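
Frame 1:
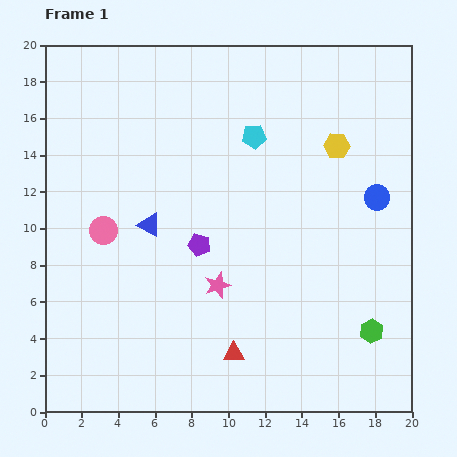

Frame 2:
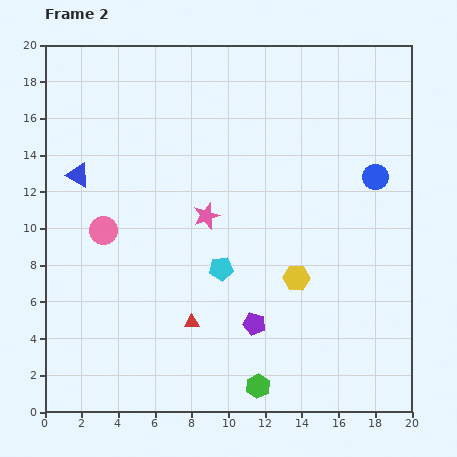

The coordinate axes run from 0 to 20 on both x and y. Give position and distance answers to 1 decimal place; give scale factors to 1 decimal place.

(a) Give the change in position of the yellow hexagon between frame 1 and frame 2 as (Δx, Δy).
(-2.2, -7.2)

The yellow hexagon was at (15.9, 14.5) in frame 1 and (13.7, 7.3) in frame 2.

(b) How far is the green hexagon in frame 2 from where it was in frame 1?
6.9

The green hexagon moved from (17.8, 4.4) to (11.6, 1.4), a distance of √(6.2² + 3.0²) ≈ 6.9.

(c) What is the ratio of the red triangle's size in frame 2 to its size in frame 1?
0.7×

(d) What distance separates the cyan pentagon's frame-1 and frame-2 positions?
7.4

The cyan pentagon moved from (11.4, 15.0) to (9.6, 7.8), a distance of √(1.8² + 7.2²) ≈ 7.4.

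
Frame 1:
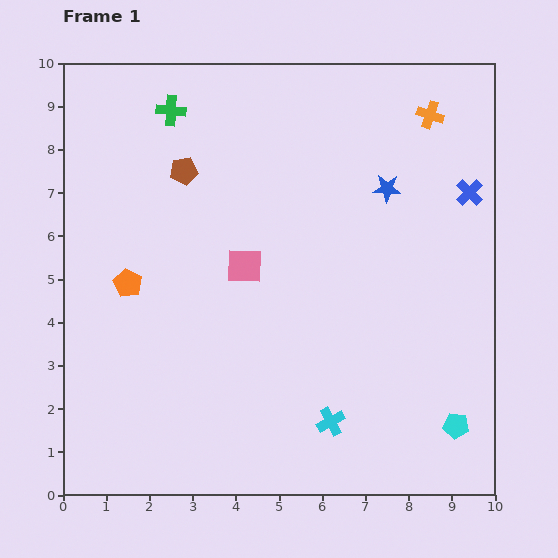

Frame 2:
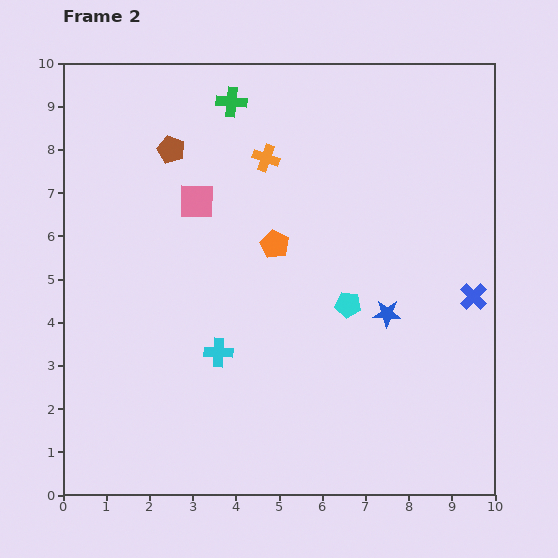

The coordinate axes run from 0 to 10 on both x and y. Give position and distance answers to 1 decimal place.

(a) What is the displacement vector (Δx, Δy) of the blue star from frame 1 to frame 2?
(0.0, -2.9)

The blue star was at (7.5, 7.1) in frame 1 and (7.5, 4.2) in frame 2.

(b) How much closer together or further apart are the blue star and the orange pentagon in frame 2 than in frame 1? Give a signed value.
-3.3

Distance in frame 1: 6.4. Distance in frame 2: 3.1.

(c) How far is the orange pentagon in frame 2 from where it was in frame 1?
3.5

The orange pentagon moved from (1.5, 4.9) to (4.9, 5.8), a distance of √(3.4² + 0.9²) ≈ 3.5.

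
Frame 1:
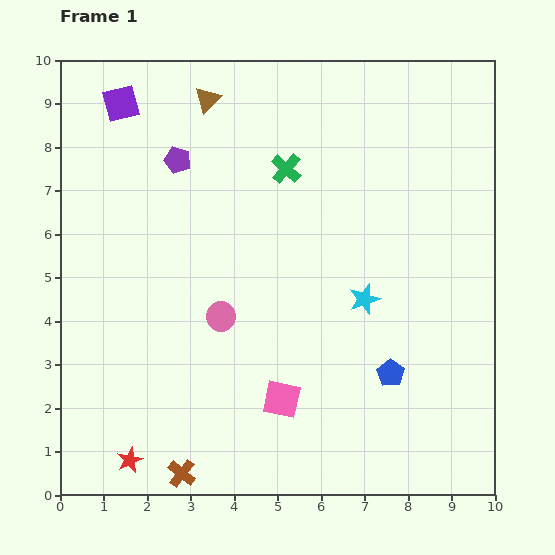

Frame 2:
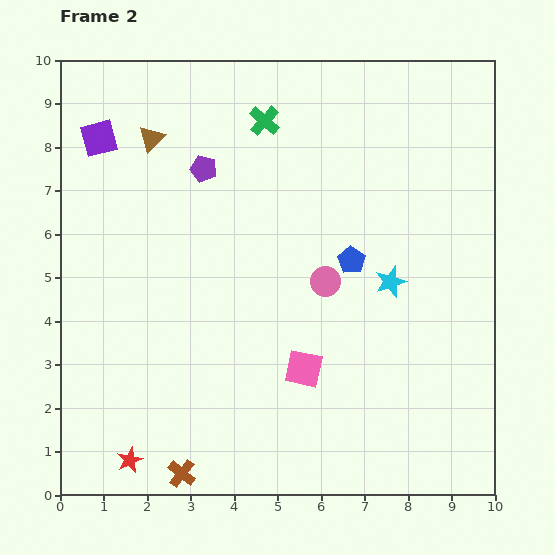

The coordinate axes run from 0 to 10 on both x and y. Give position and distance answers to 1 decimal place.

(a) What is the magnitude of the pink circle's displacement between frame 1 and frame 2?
2.5

The pink circle moved from (3.7, 4.1) to (6.1, 4.9), a distance of √(2.4² + 0.8²) ≈ 2.5.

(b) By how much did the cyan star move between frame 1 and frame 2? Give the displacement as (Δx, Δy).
(0.6, 0.4)

The cyan star was at (7.0, 4.5) in frame 1 and (7.6, 4.9) in frame 2.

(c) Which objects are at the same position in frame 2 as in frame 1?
the red star, the brown cross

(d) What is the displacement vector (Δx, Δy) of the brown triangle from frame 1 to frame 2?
(-1.3, -0.9)

The brown triangle was at (3.4, 9.1) in frame 1 and (2.1, 8.2) in frame 2.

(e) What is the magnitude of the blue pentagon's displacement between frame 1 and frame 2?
2.8

The blue pentagon moved from (7.6, 2.8) to (6.7, 5.4), a distance of √(0.9² + 2.6²) ≈ 2.8.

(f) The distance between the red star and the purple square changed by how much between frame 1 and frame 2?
-0.8

Distance in frame 1: 8.2. Distance in frame 2: 7.4.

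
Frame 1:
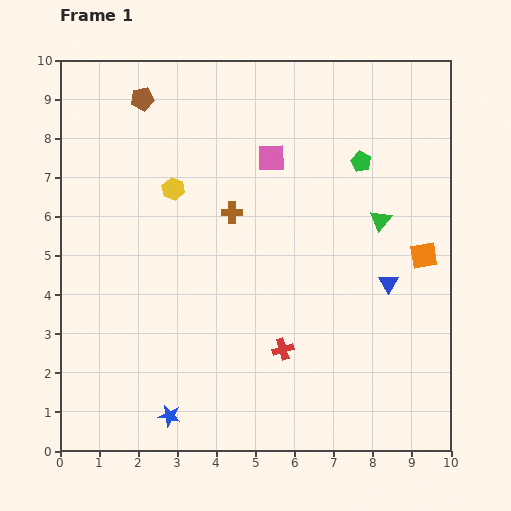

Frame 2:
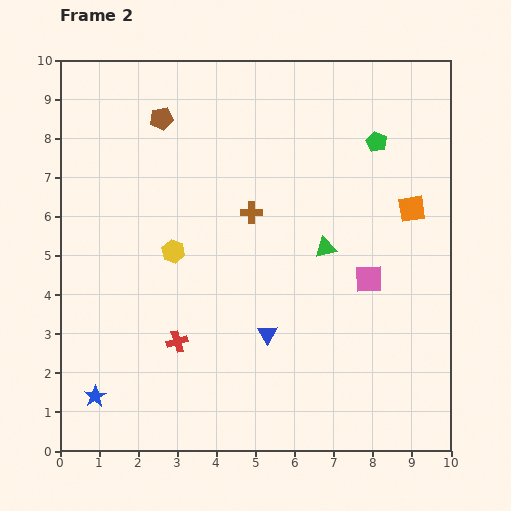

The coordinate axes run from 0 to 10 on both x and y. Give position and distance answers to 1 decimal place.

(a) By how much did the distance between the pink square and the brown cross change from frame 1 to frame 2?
+1.7

Distance in frame 1: 1.7. Distance in frame 2: 3.4.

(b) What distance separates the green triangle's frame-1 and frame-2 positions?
1.6

The green triangle moved from (8.2, 5.9) to (6.8, 5.2), a distance of √(1.4² + 0.7²) ≈ 1.6.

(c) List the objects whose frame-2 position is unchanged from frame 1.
none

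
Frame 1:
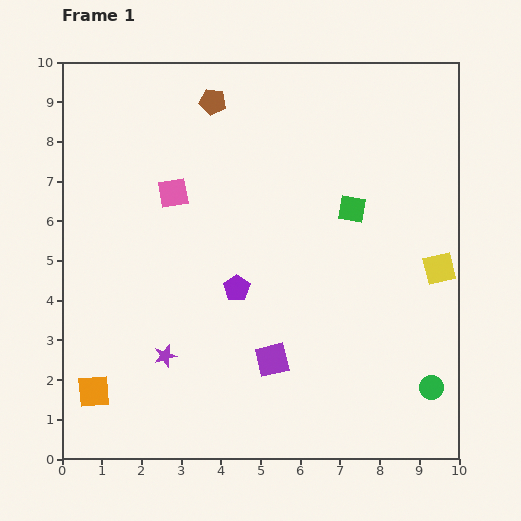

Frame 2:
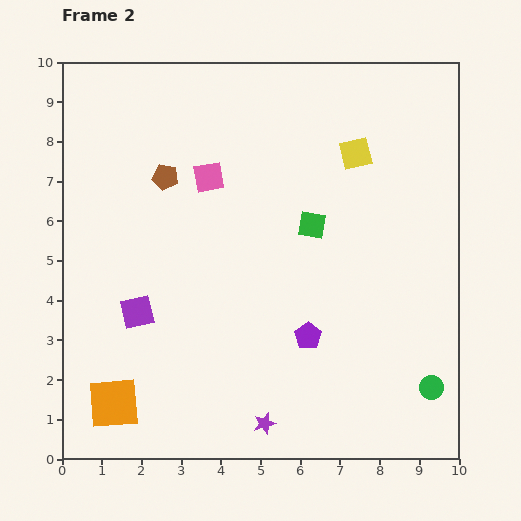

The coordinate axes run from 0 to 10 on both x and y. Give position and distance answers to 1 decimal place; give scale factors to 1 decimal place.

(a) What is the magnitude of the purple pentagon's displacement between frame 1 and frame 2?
2.2

The purple pentagon moved from (4.4, 4.3) to (6.2, 3.1), a distance of √(1.8² + 1.2²) ≈ 2.2.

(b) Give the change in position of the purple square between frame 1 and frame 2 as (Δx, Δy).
(-3.4, 1.2)

The purple square was at (5.3, 2.5) in frame 1 and (1.9, 3.7) in frame 2.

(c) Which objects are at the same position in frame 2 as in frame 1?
the green circle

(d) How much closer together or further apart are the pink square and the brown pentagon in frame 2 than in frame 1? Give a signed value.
-1.4

Distance in frame 1: 2.5. Distance in frame 2: 1.1.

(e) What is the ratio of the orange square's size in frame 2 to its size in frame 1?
1.6×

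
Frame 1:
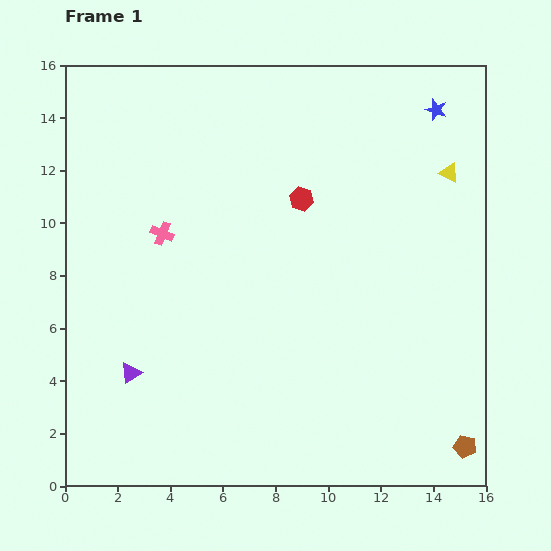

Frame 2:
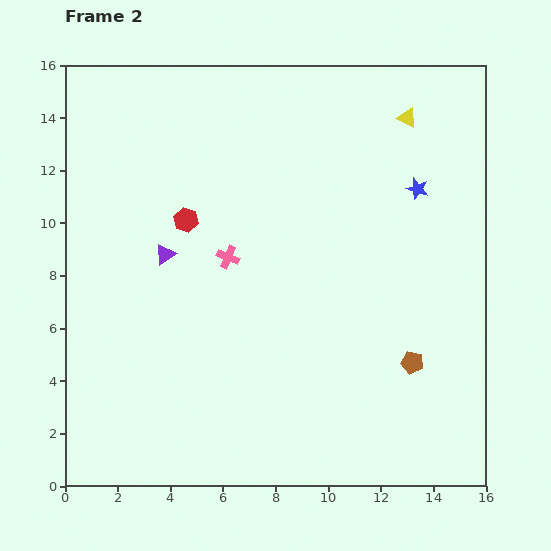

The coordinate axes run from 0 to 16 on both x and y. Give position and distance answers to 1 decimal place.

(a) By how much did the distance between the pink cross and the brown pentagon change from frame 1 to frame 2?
-6.0

Distance in frame 1: 14.1. Distance in frame 2: 8.1.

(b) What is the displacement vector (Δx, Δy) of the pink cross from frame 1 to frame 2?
(2.5, -0.9)

The pink cross was at (3.7, 9.6) in frame 1 and (6.2, 8.7) in frame 2.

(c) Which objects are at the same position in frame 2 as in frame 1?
none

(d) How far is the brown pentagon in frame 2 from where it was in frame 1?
3.8

The brown pentagon moved from (15.2, 1.5) to (13.2, 4.7), a distance of √(2.0² + 3.2²) ≈ 3.8.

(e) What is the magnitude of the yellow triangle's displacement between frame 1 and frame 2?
2.6

The yellow triangle moved from (14.6, 11.9) to (13.0, 14.0), a distance of √(1.6² + 2.1²) ≈ 2.6.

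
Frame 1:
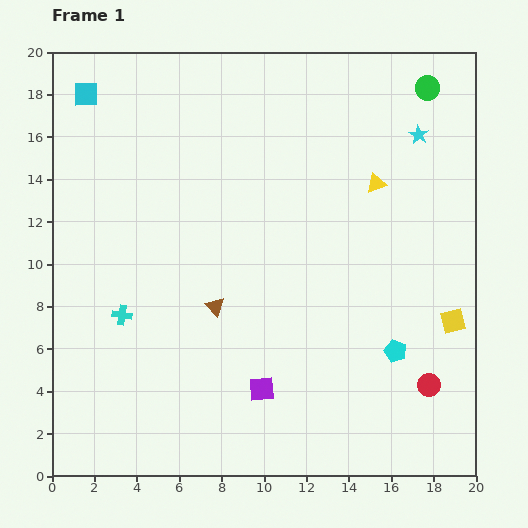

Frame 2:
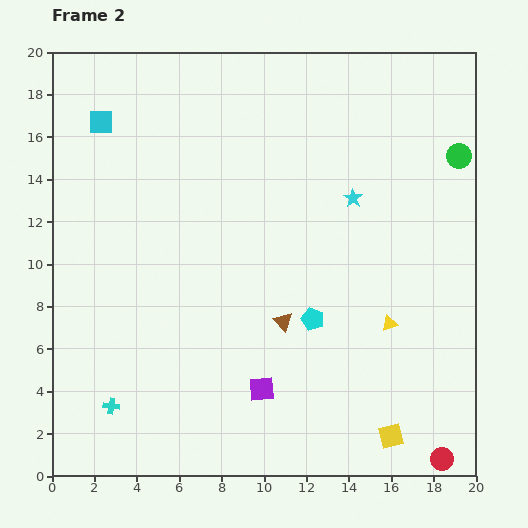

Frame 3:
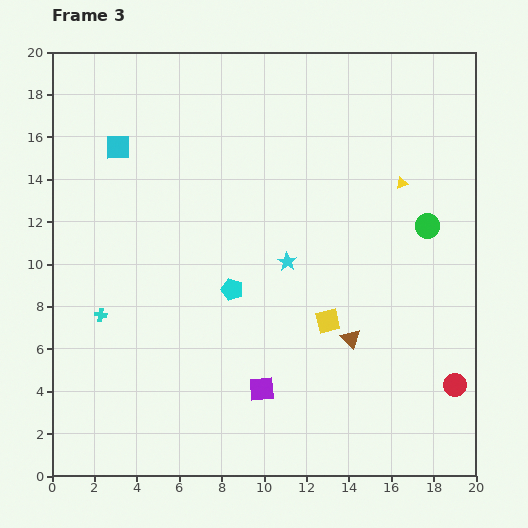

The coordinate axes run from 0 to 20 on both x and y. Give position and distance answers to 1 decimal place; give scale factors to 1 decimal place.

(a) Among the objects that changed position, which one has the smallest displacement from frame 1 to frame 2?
the cyan square

(moved 1.5)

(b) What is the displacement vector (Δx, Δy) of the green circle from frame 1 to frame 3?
(0.0, -6.5)

The green circle was at (17.7, 18.3) in frame 1 and (17.7, 11.8) in frame 3.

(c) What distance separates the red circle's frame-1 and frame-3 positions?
1.2

The red circle moved from (17.8, 4.3) to (19.0, 4.3), a distance of √(1.2² + 0.0²) ≈ 1.2.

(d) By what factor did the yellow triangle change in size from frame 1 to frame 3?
0.6×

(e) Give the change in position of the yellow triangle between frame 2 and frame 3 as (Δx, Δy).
(0.6, 6.6)

The yellow triangle was at (15.9, 7.2) in frame 2 and (16.5, 13.8) in frame 3.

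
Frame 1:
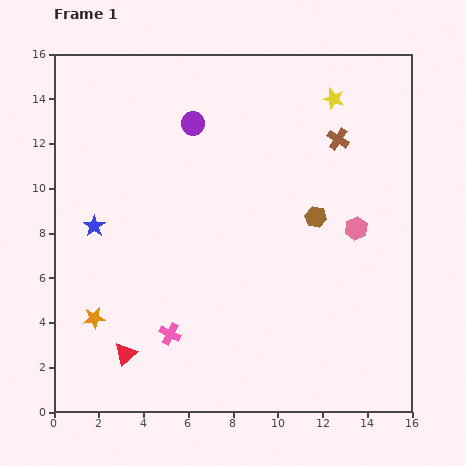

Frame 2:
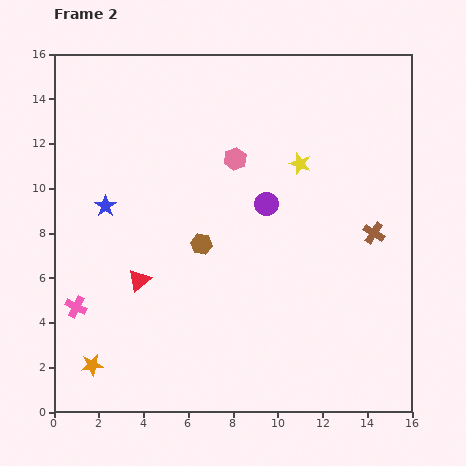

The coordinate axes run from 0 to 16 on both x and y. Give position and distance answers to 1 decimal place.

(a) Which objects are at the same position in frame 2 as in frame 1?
none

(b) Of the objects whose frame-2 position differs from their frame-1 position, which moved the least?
the blue star

(moved 1.0)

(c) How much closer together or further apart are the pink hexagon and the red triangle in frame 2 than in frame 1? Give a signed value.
-4.8

Distance in frame 1: 11.7. Distance in frame 2: 6.9.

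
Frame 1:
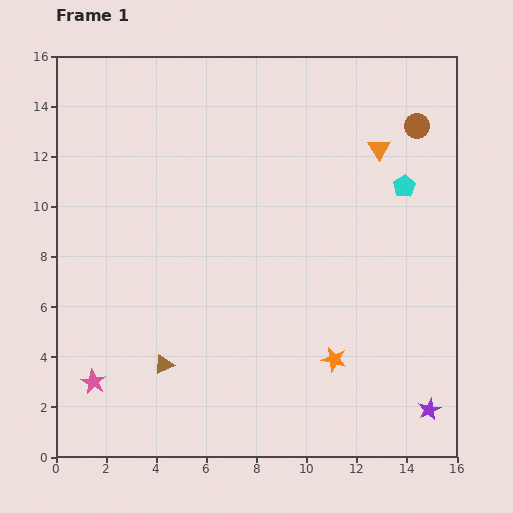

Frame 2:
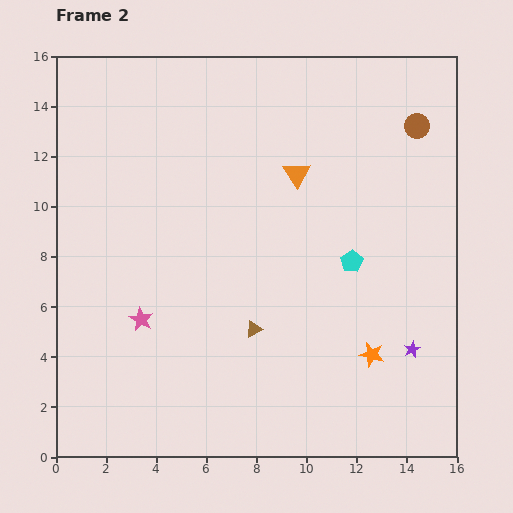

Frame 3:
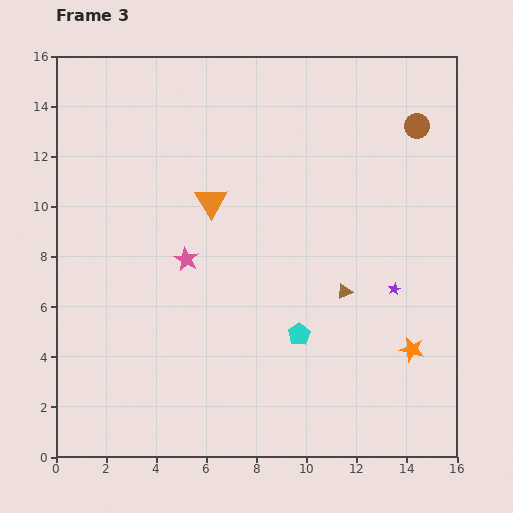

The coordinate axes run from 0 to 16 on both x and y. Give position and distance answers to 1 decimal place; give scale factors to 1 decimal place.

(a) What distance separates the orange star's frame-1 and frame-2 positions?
1.5

The orange star moved from (11.1, 3.9) to (12.6, 4.1), a distance of √(1.5² + 0.2²) ≈ 1.5.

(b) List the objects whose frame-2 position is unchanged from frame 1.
the brown circle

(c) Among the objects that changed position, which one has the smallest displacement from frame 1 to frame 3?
the orange star

(moved 3.1)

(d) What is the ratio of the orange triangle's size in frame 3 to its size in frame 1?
1.4×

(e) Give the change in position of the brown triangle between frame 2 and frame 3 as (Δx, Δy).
(3.6, 1.5)

The brown triangle was at (7.9, 5.1) in frame 2 and (11.5, 6.6) in frame 3.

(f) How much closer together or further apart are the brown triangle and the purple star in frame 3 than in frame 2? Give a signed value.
-4.4

Distance in frame 2: 6.4. Distance in frame 3: 2.0.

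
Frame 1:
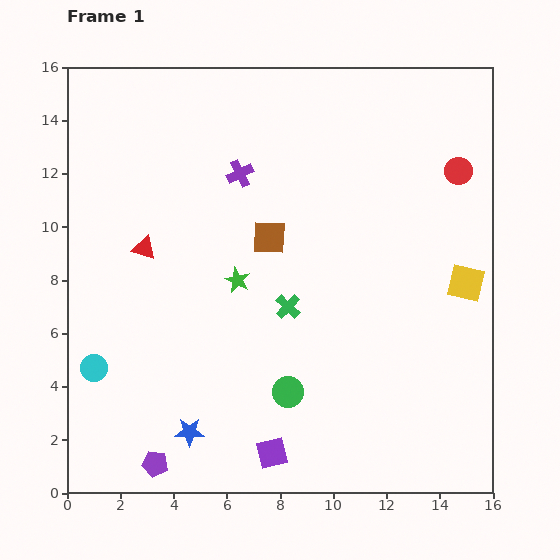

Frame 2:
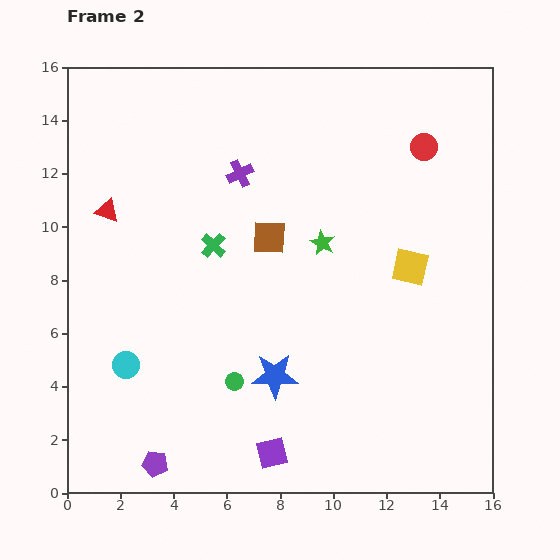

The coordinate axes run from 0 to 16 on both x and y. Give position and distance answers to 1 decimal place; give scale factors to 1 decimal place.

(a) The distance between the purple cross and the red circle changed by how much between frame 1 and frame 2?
-1.2

Distance in frame 1: 8.2. Distance in frame 2: 7.0.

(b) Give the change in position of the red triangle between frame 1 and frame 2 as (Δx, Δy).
(-1.4, 1.4)

The red triangle was at (2.9, 9.2) in frame 1 and (1.5, 10.6) in frame 2.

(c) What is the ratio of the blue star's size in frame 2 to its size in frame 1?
1.6×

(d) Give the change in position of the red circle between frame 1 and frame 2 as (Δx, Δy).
(-1.3, 0.9)

The red circle was at (14.7, 12.1) in frame 1 and (13.4, 13.0) in frame 2.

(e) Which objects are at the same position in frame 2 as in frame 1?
the brown square, the purple square, the purple pentagon, the purple cross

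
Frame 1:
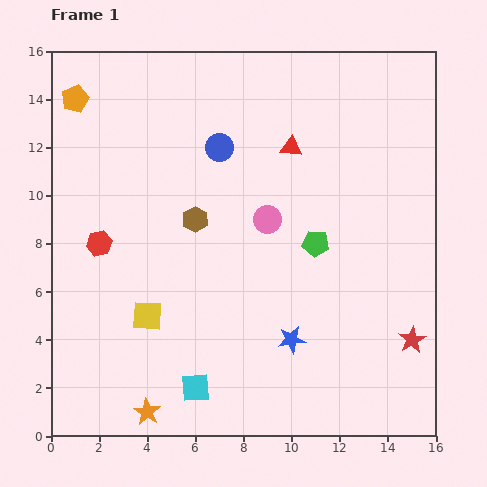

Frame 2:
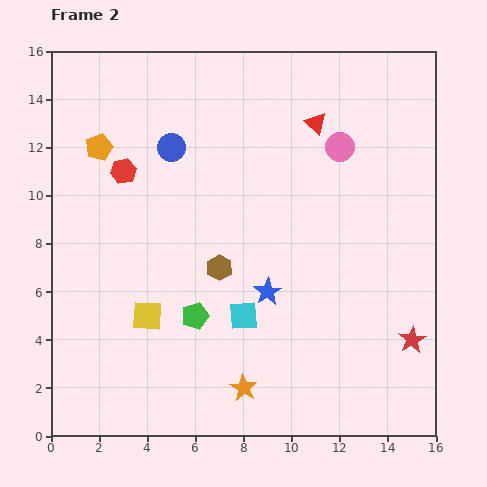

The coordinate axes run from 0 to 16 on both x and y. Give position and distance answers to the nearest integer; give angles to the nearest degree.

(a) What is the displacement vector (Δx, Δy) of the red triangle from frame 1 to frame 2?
(1, 1)

The red triangle was at (10, 12) in frame 1 and (11, 13) in frame 2.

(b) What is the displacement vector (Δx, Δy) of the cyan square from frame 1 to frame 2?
(2, 3)

The cyan square was at (6, 2) in frame 1 and (8, 5) in frame 2.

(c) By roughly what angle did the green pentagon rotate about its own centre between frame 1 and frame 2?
24° counter-clockwise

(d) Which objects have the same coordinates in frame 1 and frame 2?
the red star, the yellow square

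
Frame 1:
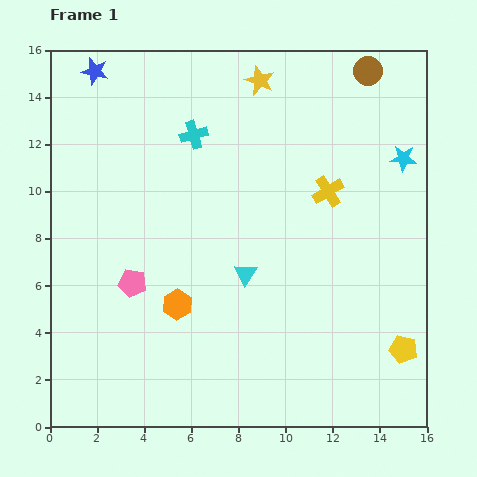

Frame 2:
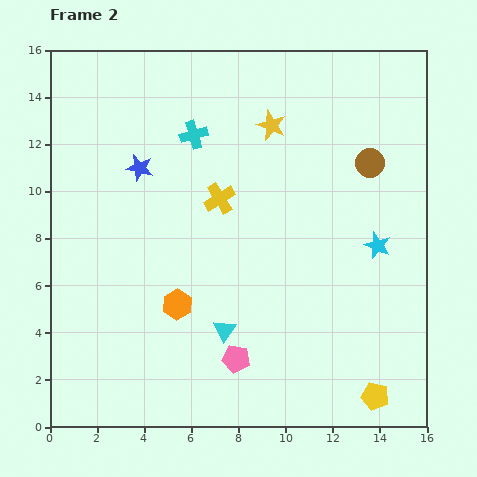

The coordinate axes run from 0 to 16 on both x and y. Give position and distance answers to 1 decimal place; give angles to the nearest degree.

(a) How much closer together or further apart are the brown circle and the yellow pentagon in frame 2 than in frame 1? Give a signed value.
-2.0

Distance in frame 1: 11.9. Distance in frame 2: 9.9.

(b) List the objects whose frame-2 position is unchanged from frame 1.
the cyan cross, the orange hexagon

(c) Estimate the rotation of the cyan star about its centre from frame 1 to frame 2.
17° clockwise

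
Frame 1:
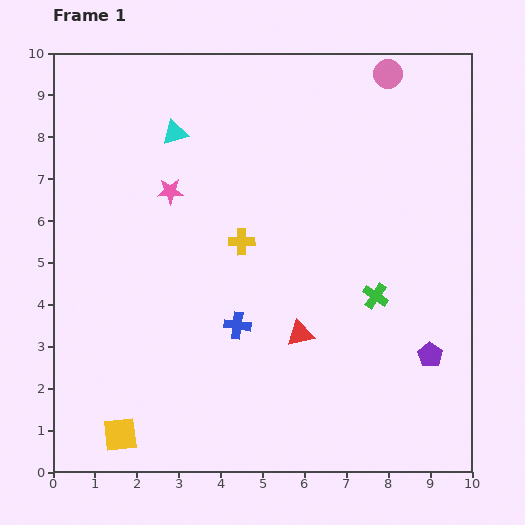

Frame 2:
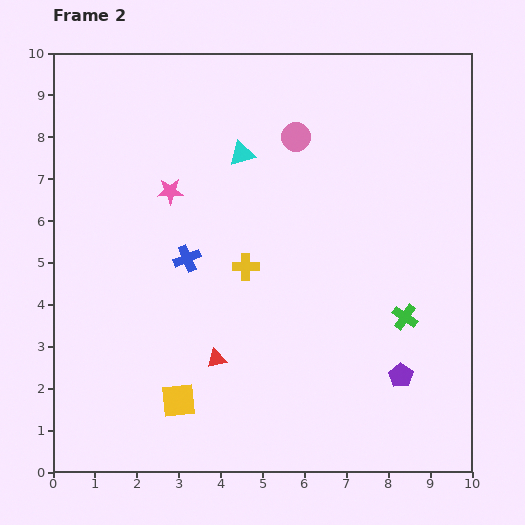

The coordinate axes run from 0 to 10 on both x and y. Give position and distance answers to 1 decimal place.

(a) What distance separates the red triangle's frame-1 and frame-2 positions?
2.1

The red triangle moved from (5.9, 3.3) to (3.9, 2.7), a distance of √(2.0² + 0.6²) ≈ 2.1.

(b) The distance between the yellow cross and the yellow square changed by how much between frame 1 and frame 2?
-1.8

Distance in frame 1: 5.4. Distance in frame 2: 3.6.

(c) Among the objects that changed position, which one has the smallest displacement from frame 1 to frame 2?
the yellow cross

(moved 0.6)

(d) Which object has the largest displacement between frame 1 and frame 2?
the pink circle

(moved 2.7; next 2.1)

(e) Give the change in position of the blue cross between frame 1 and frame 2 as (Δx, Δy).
(-1.2, 1.6)

The blue cross was at (4.4, 3.5) in frame 1 and (3.2, 5.1) in frame 2.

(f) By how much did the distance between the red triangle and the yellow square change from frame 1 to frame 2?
-3.6

Distance in frame 1: 4.9. Distance in frame 2: 1.3.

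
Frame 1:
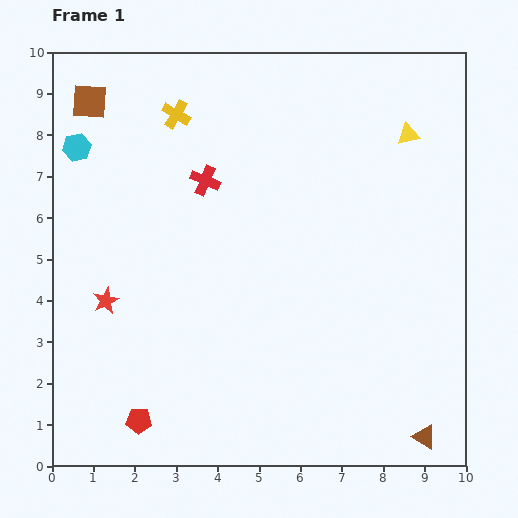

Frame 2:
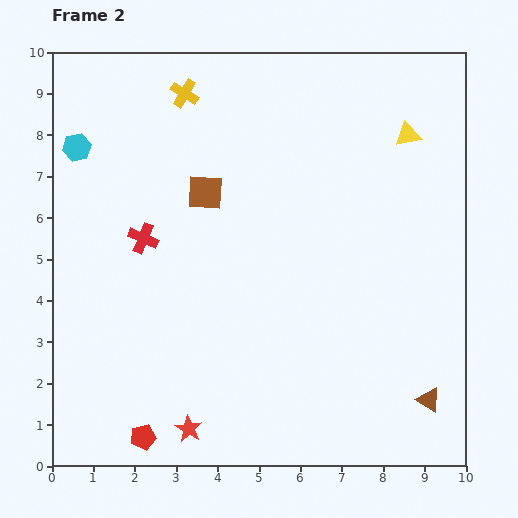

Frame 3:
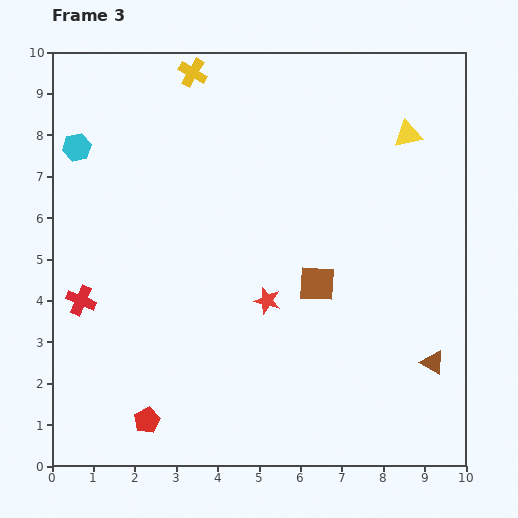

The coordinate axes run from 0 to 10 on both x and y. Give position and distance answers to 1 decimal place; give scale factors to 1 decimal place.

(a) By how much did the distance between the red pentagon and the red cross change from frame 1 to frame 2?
-1.2

Distance in frame 1: 6.0. Distance in frame 2: 4.8.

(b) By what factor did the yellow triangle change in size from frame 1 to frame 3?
1.3×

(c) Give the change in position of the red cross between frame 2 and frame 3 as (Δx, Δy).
(-1.5, -1.5)

The red cross was at (2.2, 5.5) in frame 2 and (0.7, 4.0) in frame 3.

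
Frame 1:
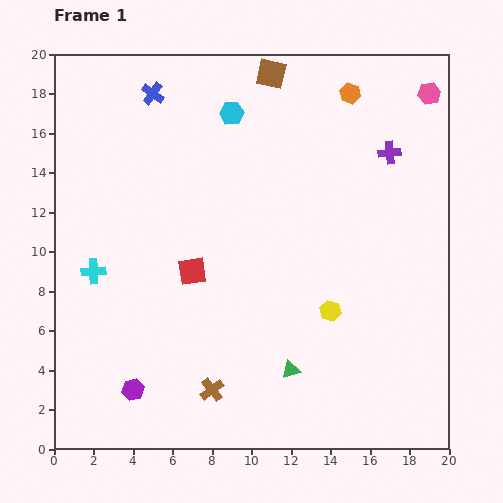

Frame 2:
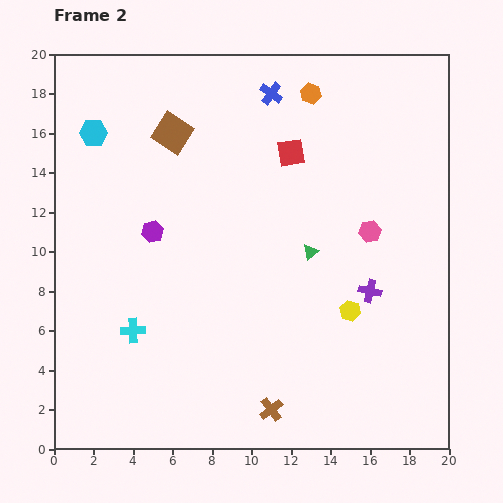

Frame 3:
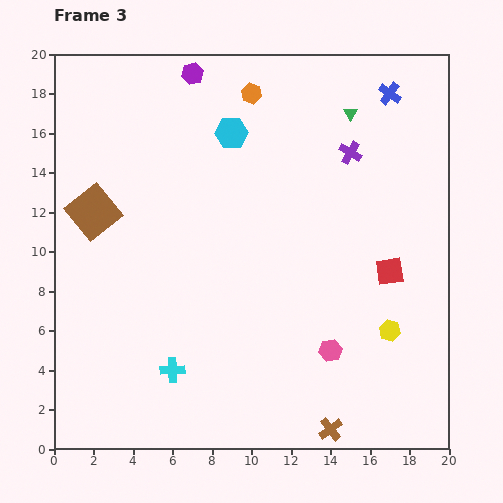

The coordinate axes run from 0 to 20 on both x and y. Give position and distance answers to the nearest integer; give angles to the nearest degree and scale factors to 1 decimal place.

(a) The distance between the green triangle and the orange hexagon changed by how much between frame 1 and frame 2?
-6

Distance in frame 1: 14. Distance in frame 2: 8.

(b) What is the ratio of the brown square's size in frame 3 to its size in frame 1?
1.7×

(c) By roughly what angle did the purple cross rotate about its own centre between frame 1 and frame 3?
36° clockwise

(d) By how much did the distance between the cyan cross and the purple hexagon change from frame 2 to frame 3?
+10

Distance in frame 2: 5. Distance in frame 3: 15.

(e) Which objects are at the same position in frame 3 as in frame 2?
none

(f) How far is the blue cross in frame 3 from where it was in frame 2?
6

The blue cross moved from (11, 18) to (17, 18), a distance of √(6² + 0²) ≈ 6.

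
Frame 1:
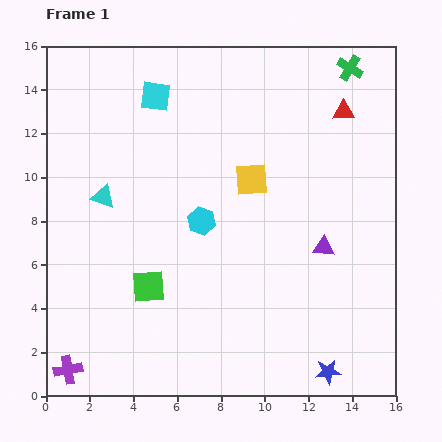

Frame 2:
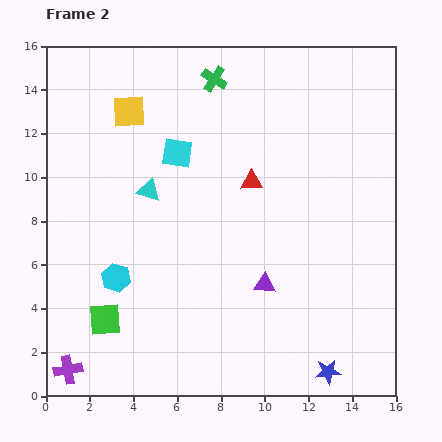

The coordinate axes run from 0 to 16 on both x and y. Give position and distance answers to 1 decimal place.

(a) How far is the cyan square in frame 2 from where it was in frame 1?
2.8

The cyan square moved from (5.0, 13.7) to (6.0, 11.1), a distance of √(1.0² + 2.6²) ≈ 2.8.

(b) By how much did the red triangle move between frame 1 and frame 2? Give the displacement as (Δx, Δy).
(-4.2, -3.2)

The red triangle was at (13.6, 13.0) in frame 1 and (9.4, 9.8) in frame 2.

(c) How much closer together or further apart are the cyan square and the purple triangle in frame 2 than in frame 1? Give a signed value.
-3.1

Distance in frame 1: 10.3. Distance in frame 2: 7.2.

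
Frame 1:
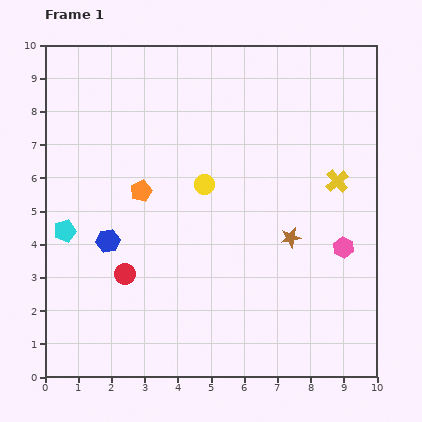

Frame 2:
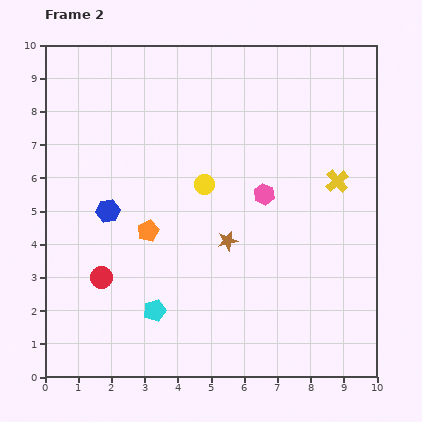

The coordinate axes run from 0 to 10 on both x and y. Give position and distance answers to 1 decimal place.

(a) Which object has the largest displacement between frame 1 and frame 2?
the cyan pentagon

(moved 3.6; next 2.9)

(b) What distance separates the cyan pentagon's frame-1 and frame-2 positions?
3.6

The cyan pentagon moved from (0.6, 4.4) to (3.3, 2.0), a distance of √(2.7² + 2.4²) ≈ 3.6.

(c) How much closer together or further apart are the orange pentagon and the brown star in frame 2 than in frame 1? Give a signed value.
-2.3

Distance in frame 1: 4.7. Distance in frame 2: 2.4.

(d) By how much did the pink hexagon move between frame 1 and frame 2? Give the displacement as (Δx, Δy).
(-2.4, 1.6)

The pink hexagon was at (9.0, 3.9) in frame 1 and (6.6, 5.5) in frame 2.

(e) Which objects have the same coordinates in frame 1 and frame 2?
the yellow cross, the yellow circle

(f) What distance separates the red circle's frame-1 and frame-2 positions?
0.7

The red circle moved from (2.4, 3.1) to (1.7, 3.0), a distance of √(0.7² + 0.1²) ≈ 0.7.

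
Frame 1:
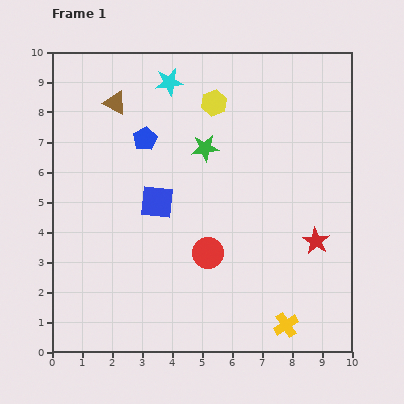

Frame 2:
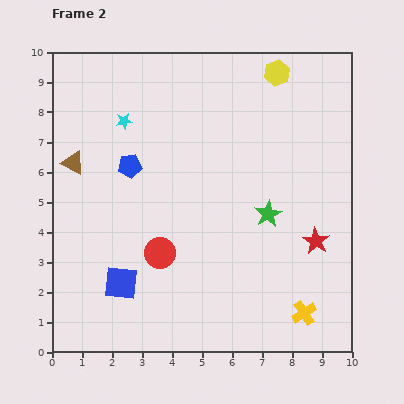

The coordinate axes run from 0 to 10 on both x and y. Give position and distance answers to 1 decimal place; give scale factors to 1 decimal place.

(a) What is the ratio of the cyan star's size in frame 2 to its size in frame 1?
0.6×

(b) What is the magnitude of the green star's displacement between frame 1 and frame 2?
3.0

The green star moved from (5.1, 6.8) to (7.2, 4.6), a distance of √(2.1² + 2.2²) ≈ 3.0.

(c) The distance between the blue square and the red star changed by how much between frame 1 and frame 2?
+1.1

Distance in frame 1: 5.5. Distance in frame 2: 6.6.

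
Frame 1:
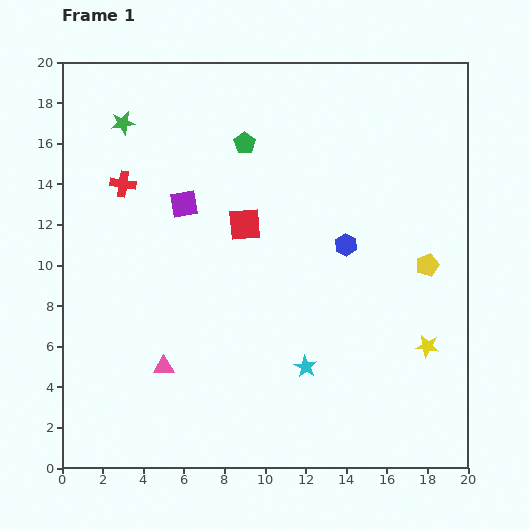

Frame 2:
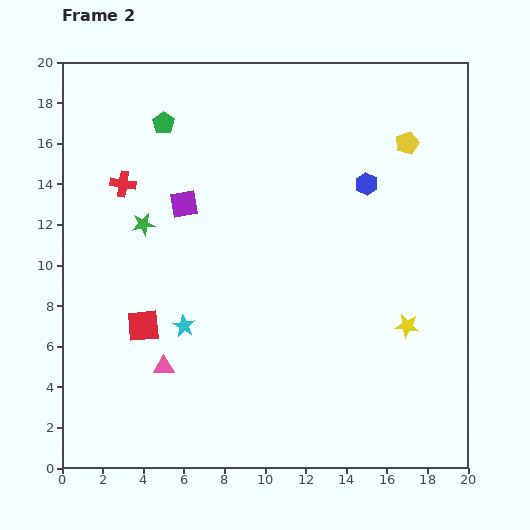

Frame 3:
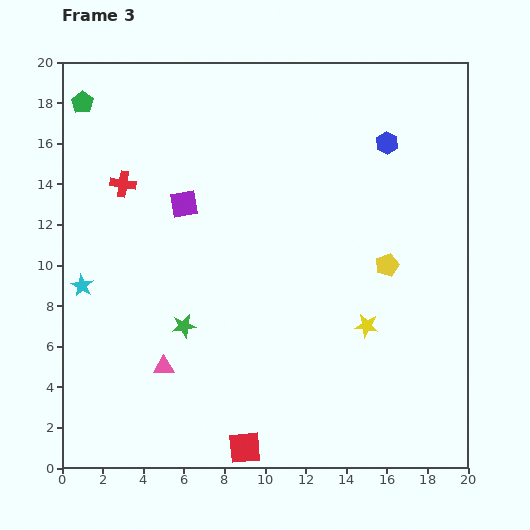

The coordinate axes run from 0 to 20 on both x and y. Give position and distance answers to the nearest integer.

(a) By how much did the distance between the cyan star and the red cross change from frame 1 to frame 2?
-5

Distance in frame 1: 13. Distance in frame 2: 8.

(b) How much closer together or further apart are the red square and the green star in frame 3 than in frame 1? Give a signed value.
-1

Distance in frame 1: 8. Distance in frame 3: 7.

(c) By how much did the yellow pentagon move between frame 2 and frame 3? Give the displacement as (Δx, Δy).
(-1, -6)

The yellow pentagon was at (17, 16) in frame 2 and (16, 10) in frame 3.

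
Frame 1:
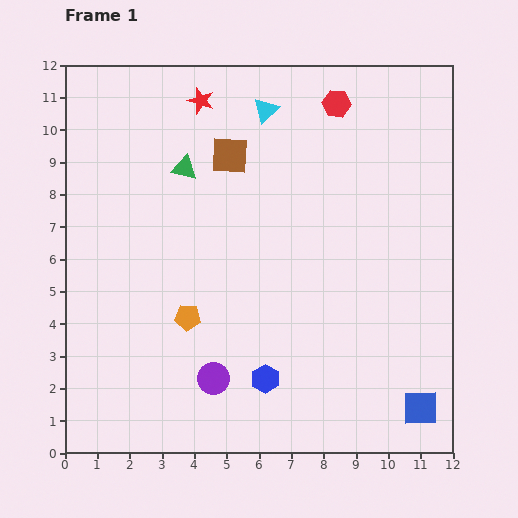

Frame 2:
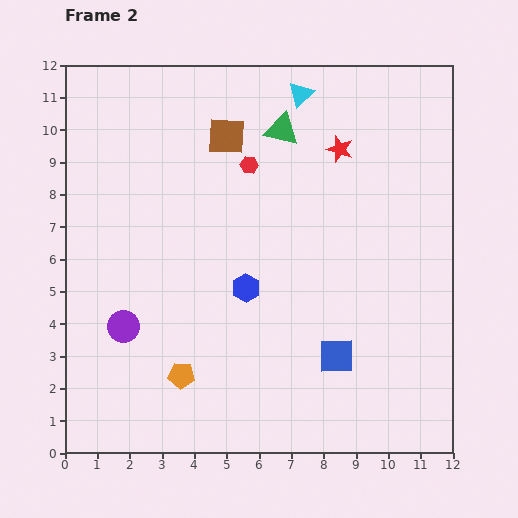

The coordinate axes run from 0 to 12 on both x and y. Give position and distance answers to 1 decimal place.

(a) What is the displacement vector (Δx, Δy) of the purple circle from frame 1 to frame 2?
(-2.8, 1.6)

The purple circle was at (4.6, 2.3) in frame 1 and (1.8, 3.9) in frame 2.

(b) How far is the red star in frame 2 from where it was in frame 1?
4.6

The red star moved from (4.2, 10.9) to (8.5, 9.4), a distance of √(4.3² + 1.5²) ≈ 4.6.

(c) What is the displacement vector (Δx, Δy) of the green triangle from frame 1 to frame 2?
(3.0, 1.2)

The green triangle was at (3.7, 8.8) in frame 1 and (6.7, 10.0) in frame 2.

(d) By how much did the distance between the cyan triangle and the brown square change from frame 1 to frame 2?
+0.8

Distance in frame 1: 1.8. Distance in frame 2: 2.6.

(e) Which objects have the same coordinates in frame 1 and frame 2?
none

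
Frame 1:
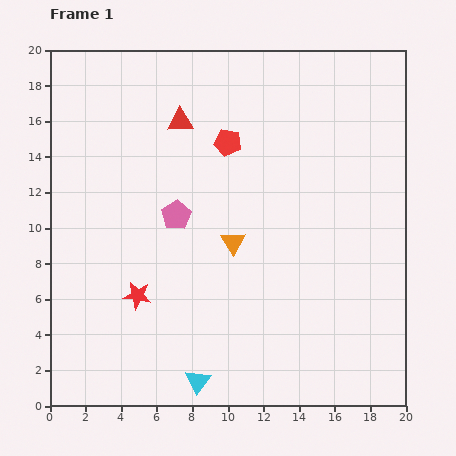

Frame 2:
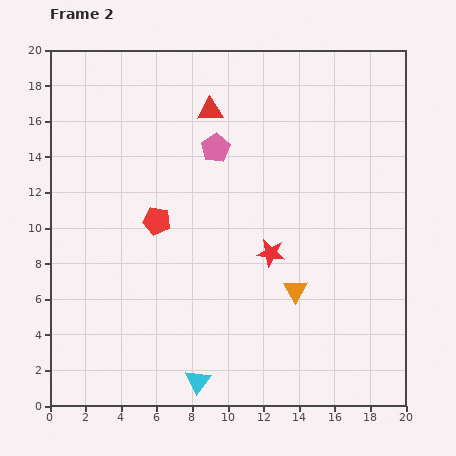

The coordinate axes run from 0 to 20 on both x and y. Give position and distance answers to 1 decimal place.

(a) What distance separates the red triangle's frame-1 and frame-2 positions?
1.8

The red triangle moved from (7.3, 16.0) to (9.0, 16.6), a distance of √(1.7² + 0.6²) ≈ 1.8.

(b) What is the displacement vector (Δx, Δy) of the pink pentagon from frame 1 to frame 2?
(2.2, 3.8)

The pink pentagon was at (7.1, 10.7) in frame 1 and (9.3, 14.5) in frame 2.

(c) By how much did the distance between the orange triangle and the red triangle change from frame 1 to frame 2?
+3.8

Distance in frame 1: 7.4. Distance in frame 2: 11.2.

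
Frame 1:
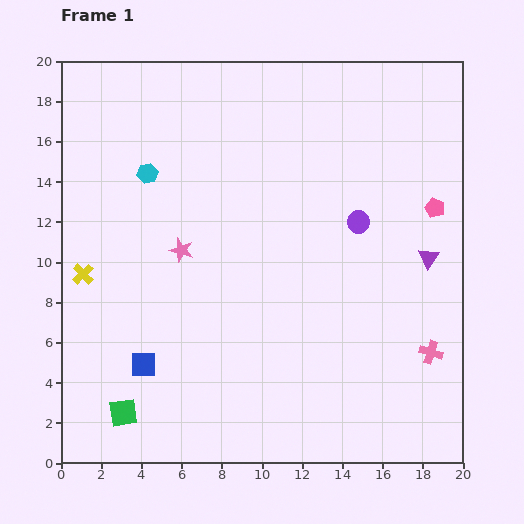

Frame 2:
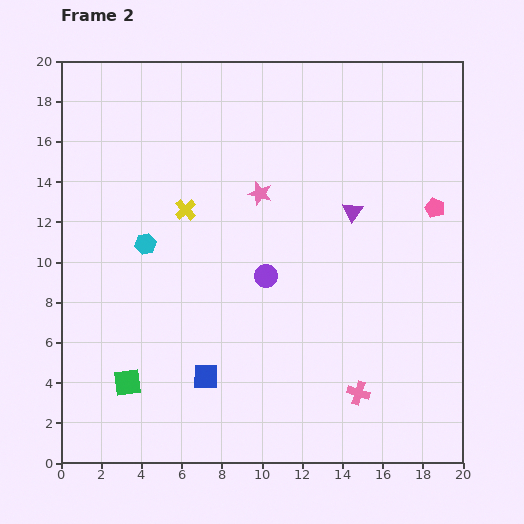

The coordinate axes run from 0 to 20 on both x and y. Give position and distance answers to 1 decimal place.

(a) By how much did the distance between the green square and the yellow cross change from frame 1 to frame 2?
+1.9

Distance in frame 1: 7.2. Distance in frame 2: 9.1.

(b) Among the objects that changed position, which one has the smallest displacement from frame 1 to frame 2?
the green square

(moved 1.5)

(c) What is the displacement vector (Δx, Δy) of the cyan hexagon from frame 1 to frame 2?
(-0.1, -3.5)

The cyan hexagon was at (4.3, 14.4) in frame 1 and (4.2, 10.9) in frame 2.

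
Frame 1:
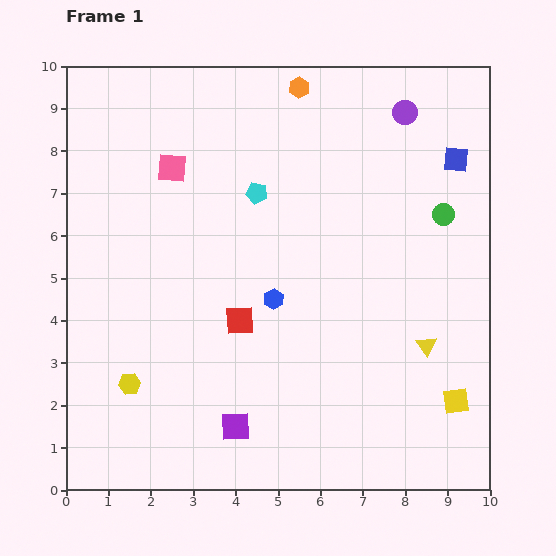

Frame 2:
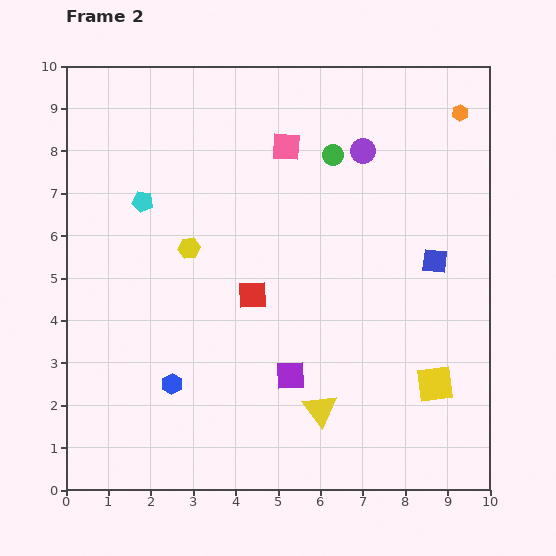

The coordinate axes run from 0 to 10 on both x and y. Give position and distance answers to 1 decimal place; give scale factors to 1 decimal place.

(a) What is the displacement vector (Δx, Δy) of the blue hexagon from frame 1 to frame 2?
(-2.4, -2.0)

The blue hexagon was at (4.9, 4.5) in frame 1 and (2.5, 2.5) in frame 2.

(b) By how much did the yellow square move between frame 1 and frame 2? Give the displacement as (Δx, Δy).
(-0.5, 0.4)

The yellow square was at (9.2, 2.1) in frame 1 and (8.7, 2.5) in frame 2.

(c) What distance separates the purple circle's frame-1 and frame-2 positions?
1.3

The purple circle moved from (8.0, 8.9) to (7.0, 8.0), a distance of √(1.0² + 0.9²) ≈ 1.3.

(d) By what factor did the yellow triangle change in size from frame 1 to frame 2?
1.7×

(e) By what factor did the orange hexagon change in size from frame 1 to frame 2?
0.8×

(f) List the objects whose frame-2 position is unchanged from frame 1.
none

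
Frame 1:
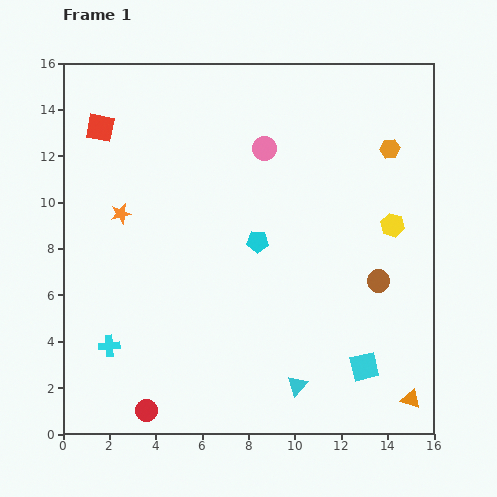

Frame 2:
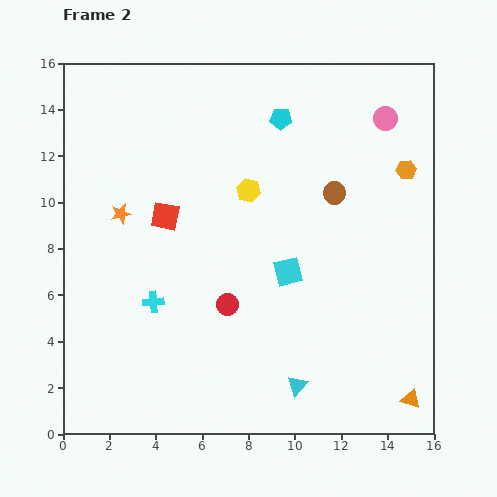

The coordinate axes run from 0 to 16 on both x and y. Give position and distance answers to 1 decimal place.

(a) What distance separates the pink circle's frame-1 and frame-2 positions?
5.4

The pink circle moved from (8.7, 12.3) to (13.9, 13.6), a distance of √(5.2² + 1.3²) ≈ 5.4.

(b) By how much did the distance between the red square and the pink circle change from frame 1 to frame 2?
+3.2

Distance in frame 1: 7.2. Distance in frame 2: 10.4.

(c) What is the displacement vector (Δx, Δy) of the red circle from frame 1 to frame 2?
(3.5, 4.6)

The red circle was at (3.6, 1.0) in frame 1 and (7.1, 5.6) in frame 2.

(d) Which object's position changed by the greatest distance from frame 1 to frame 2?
the yellow hexagon

(moved 6.4; next 5.8)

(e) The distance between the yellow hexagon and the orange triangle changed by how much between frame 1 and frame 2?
+3.9

Distance in frame 1: 7.5. Distance in frame 2: 11.4.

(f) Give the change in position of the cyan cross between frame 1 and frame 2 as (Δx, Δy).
(1.9, 1.9)

The cyan cross was at (2.0, 3.8) in frame 1 and (3.9, 5.7) in frame 2.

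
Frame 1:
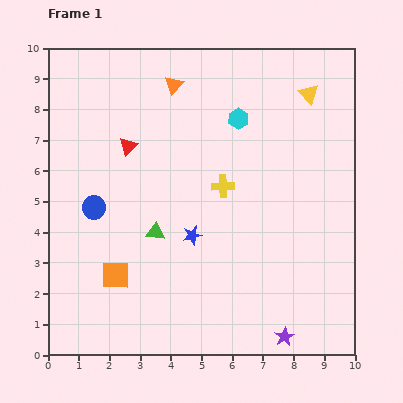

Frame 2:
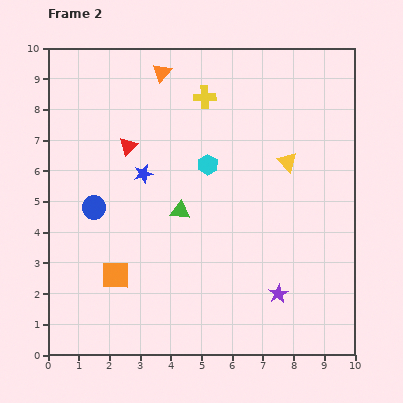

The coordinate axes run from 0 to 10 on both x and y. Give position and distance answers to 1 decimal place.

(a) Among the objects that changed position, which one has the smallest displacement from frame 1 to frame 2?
the orange triangle

(moved 0.6)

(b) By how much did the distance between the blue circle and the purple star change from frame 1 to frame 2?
-0.9

Distance in frame 1: 7.5. Distance in frame 2: 6.6.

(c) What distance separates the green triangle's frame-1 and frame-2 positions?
1.1

The green triangle moved from (3.5, 4.0) to (4.3, 4.7), a distance of √(0.8² + 0.7²) ≈ 1.1.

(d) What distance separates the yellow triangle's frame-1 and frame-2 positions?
2.3

The yellow triangle moved from (8.5, 8.5) to (7.8, 6.3), a distance of √(0.7² + 2.2²) ≈ 2.3.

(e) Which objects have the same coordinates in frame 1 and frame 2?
the red triangle, the blue circle, the orange square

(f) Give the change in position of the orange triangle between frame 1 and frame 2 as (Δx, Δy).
(-0.4, 0.4)

The orange triangle was at (4.1, 8.8) in frame 1 and (3.7, 9.2) in frame 2.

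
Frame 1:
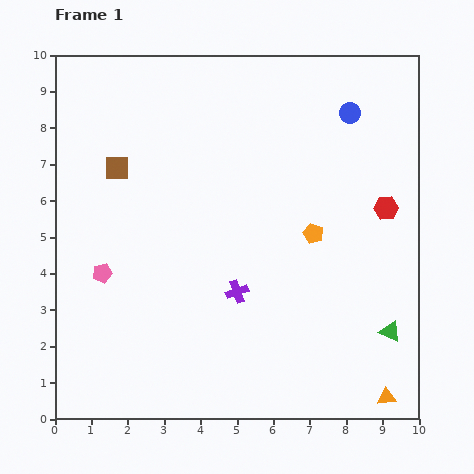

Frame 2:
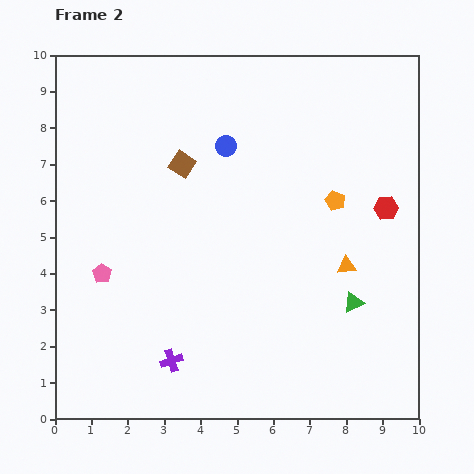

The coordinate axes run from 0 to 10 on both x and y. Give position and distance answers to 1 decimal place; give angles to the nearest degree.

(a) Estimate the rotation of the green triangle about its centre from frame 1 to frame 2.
49° counter-clockwise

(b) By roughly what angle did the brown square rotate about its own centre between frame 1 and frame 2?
35° clockwise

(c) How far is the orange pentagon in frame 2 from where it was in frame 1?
1.1

The orange pentagon moved from (7.1, 5.1) to (7.7, 6.0), a distance of √(0.6² + 0.9²) ≈ 1.1.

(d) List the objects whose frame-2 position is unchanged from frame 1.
the red hexagon, the pink pentagon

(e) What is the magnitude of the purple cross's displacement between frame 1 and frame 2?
2.6

The purple cross moved from (5.0, 3.5) to (3.2, 1.6), a distance of √(1.8² + 1.9²) ≈ 2.6.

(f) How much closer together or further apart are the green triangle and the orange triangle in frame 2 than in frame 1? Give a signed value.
-0.8

Distance in frame 1: 1.8. Distance in frame 2: 1.0.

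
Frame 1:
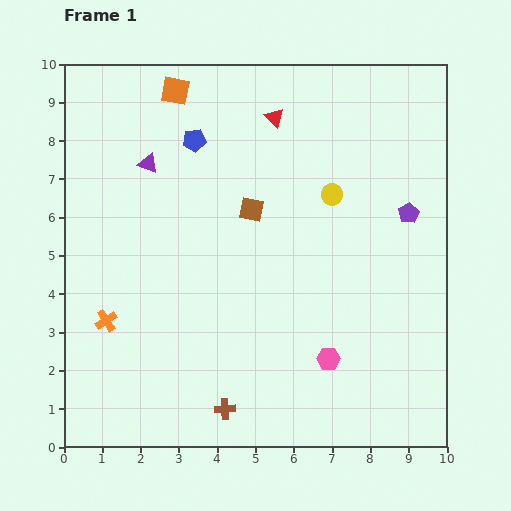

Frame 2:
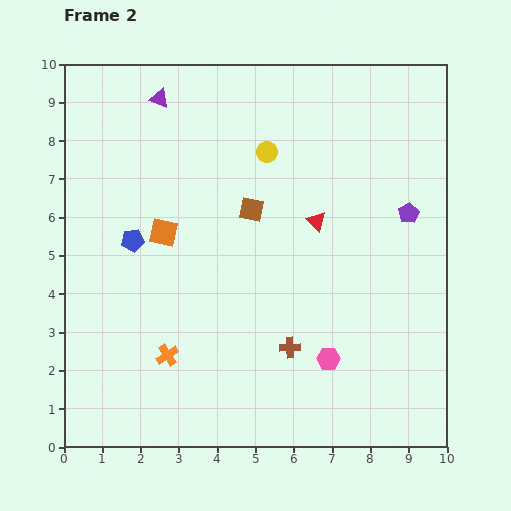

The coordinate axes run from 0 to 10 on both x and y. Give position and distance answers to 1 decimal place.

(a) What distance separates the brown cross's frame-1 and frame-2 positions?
2.3

The brown cross moved from (4.2, 1.0) to (5.9, 2.6), a distance of √(1.7² + 1.6²) ≈ 2.3.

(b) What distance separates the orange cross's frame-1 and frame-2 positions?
1.8

The orange cross moved from (1.1, 3.3) to (2.7, 2.4), a distance of √(1.6² + 0.9²) ≈ 1.8.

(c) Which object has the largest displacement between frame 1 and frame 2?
the orange square

(moved 3.7; next 3.1)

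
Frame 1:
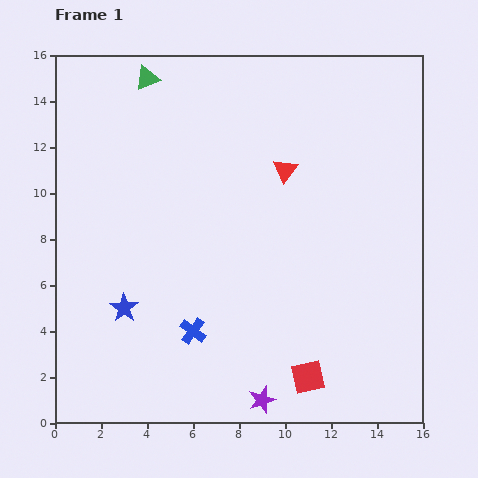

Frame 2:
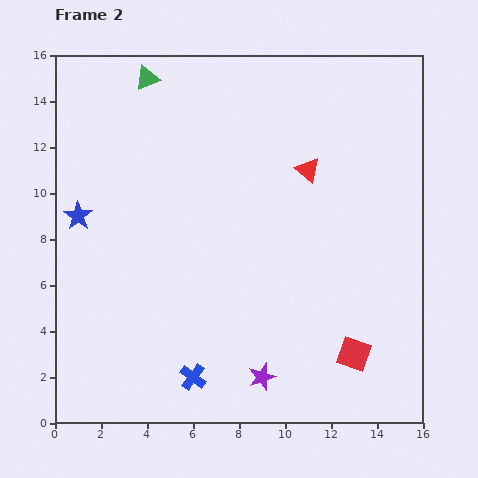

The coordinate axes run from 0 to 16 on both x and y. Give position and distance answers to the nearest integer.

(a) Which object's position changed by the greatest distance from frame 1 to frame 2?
the blue star

(moved 4; next 2)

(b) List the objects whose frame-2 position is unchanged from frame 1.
the green triangle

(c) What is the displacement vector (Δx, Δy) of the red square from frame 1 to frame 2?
(2, 1)

The red square was at (11, 2) in frame 1 and (13, 3) in frame 2.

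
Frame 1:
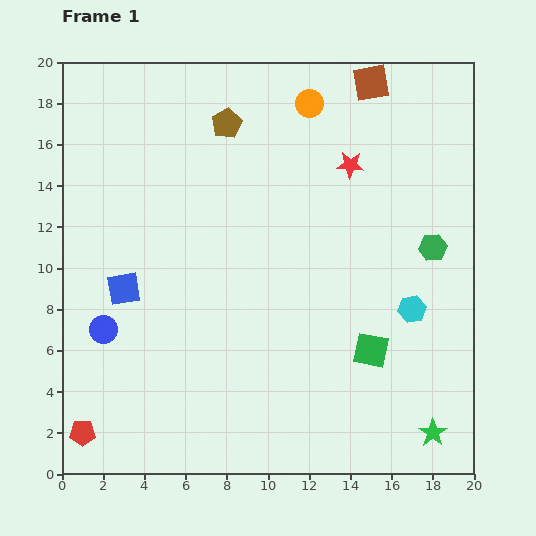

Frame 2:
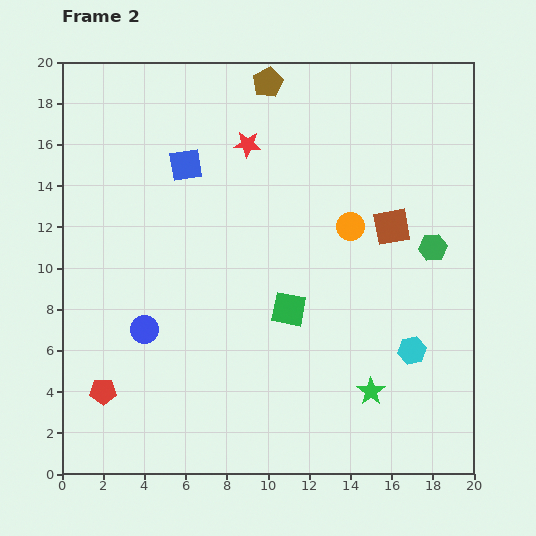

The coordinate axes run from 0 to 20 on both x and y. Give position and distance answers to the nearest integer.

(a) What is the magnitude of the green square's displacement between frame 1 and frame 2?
4

The green square moved from (15, 6) to (11, 8), a distance of √(4² + 2²) ≈ 4.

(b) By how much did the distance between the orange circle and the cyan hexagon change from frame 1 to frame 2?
-4

Distance in frame 1: 11. Distance in frame 2: 7.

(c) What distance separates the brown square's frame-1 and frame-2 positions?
7

The brown square moved from (15, 19) to (16, 12), a distance of √(1² + 7²) ≈ 7.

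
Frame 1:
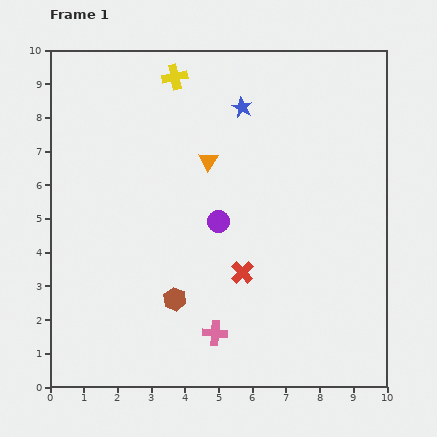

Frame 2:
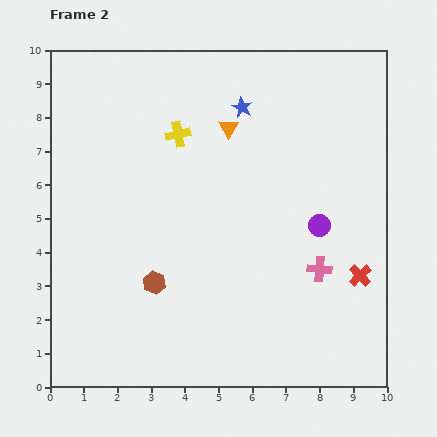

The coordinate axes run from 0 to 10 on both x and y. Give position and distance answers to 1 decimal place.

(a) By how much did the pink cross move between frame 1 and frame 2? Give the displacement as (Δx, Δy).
(3.1, 1.9)

The pink cross was at (4.9, 1.6) in frame 1 and (8.0, 3.5) in frame 2.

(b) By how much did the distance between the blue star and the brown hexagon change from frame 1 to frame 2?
-0.2

Distance in frame 1: 6.0. Distance in frame 2: 5.8.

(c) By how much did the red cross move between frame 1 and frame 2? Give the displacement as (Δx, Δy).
(3.5, -0.1)

The red cross was at (5.7, 3.4) in frame 1 and (9.2, 3.3) in frame 2.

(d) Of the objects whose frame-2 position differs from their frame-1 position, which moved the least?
the brown hexagon

(moved 0.8)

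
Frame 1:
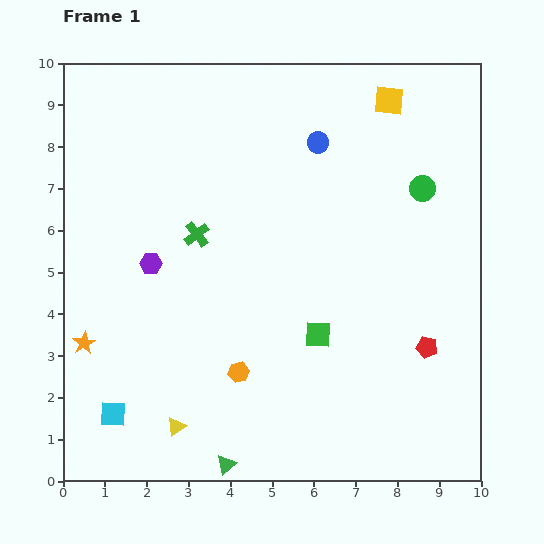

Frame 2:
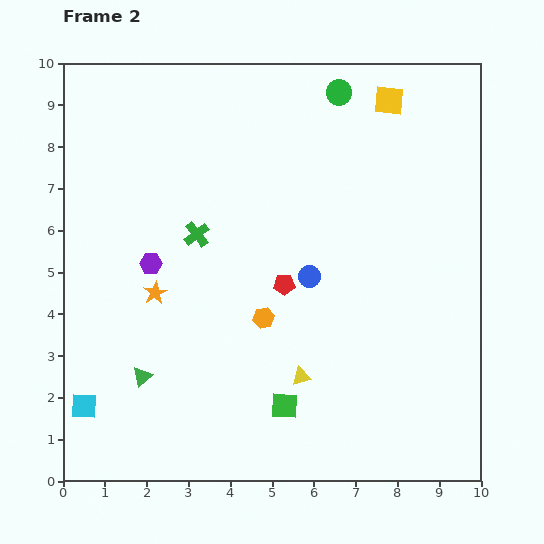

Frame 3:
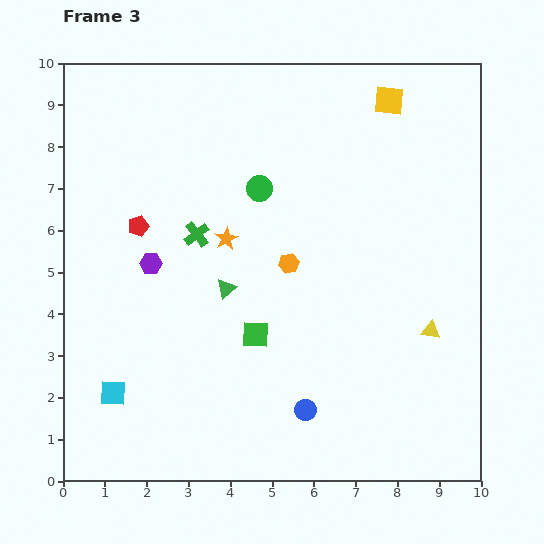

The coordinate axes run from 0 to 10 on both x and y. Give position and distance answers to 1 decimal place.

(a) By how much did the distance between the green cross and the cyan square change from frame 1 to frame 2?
+0.2

Distance in frame 1: 4.7. Distance in frame 2: 4.9.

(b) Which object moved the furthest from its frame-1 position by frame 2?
the red pentagon

(moved 3.7; next 3.2)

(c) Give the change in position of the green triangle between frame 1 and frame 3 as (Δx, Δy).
(0.0, 4.2)

The green triangle was at (3.9, 0.4) in frame 1 and (3.9, 4.6) in frame 3.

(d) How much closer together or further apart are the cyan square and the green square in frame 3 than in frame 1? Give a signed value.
-1.6

Distance in frame 1: 5.3. Distance in frame 3: 3.7.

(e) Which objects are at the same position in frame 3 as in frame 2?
the purple hexagon, the green cross, the yellow square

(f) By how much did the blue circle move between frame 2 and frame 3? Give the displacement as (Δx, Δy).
(-0.1, -3.2)

The blue circle was at (5.9, 4.9) in frame 2 and (5.8, 1.7) in frame 3.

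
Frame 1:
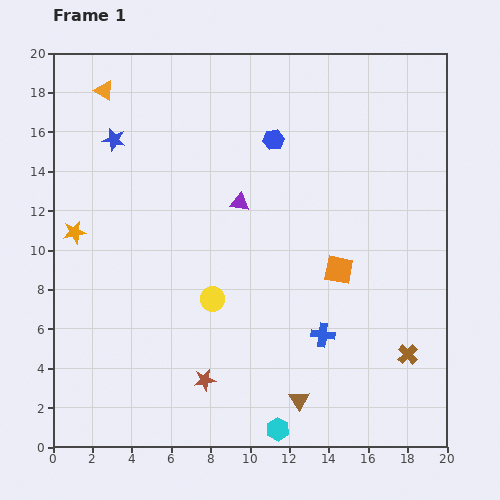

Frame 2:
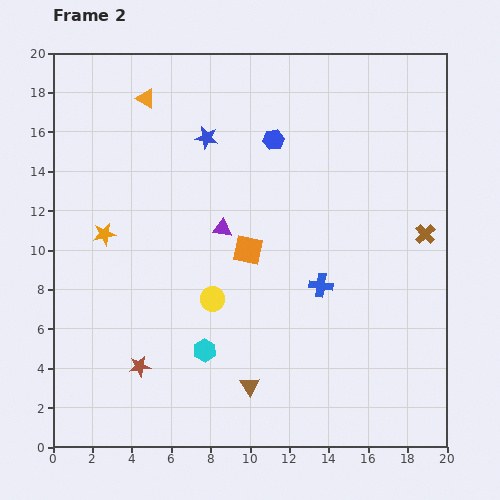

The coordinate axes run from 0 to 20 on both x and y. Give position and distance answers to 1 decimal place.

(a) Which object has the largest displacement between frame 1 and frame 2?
the brown cross

(moved 6.2; next 5.4)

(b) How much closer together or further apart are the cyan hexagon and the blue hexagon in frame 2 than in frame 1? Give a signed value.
-3.4

Distance in frame 1: 14.7. Distance in frame 2: 11.3.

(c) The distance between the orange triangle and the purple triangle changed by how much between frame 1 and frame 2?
-1.2

Distance in frame 1: 8.9. Distance in frame 2: 7.7.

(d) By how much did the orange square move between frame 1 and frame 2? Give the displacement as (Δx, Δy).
(-4.6, 1.0)

The orange square was at (14.5, 9.0) in frame 1 and (9.9, 10.0) in frame 2.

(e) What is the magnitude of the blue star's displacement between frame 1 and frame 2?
4.7

The blue star moved from (3.1, 15.6) to (7.8, 15.7), a distance of √(4.7² + 0.1²) ≈ 4.7.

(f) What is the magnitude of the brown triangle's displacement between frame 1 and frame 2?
2.6

The brown triangle moved from (12.5, 2.4) to (10.0, 3.1), a distance of √(2.5² + 0.7²) ≈ 2.6.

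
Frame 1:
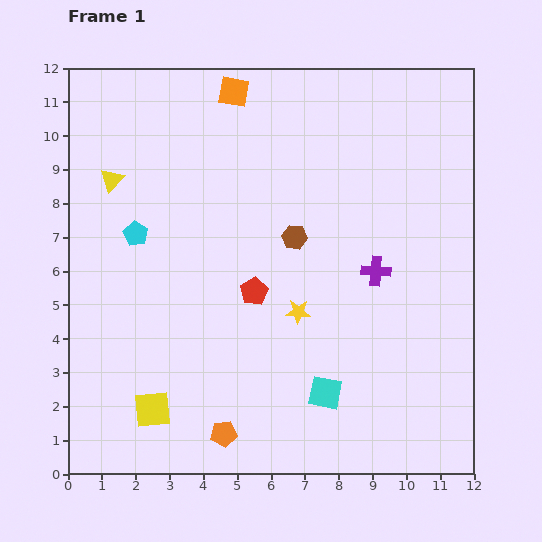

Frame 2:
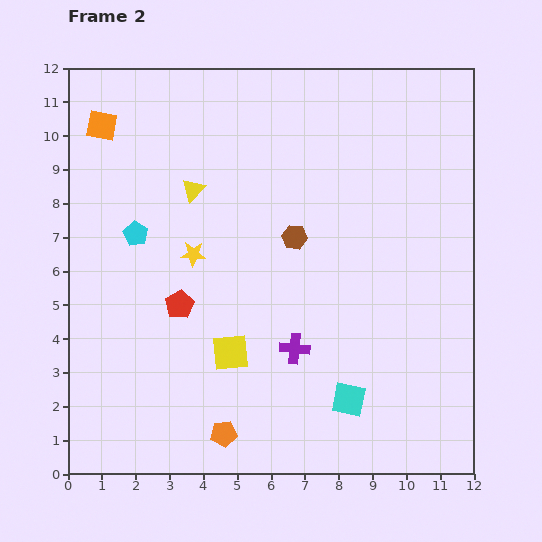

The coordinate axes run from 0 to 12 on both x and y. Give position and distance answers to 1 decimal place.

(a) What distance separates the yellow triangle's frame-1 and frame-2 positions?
2.4

The yellow triangle moved from (1.3, 8.7) to (3.7, 8.4), a distance of √(2.4² + 0.3²) ≈ 2.4.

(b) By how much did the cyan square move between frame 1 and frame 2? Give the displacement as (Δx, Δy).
(0.7, -0.2)

The cyan square was at (7.6, 2.4) in frame 1 and (8.3, 2.2) in frame 2.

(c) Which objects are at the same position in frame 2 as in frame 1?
the cyan pentagon, the brown hexagon, the orange pentagon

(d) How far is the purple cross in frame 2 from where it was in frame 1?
3.3

The purple cross moved from (9.1, 6.0) to (6.7, 3.7), a distance of √(2.4² + 2.3²) ≈ 3.3.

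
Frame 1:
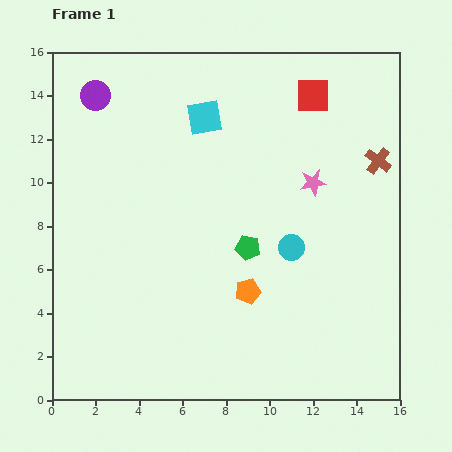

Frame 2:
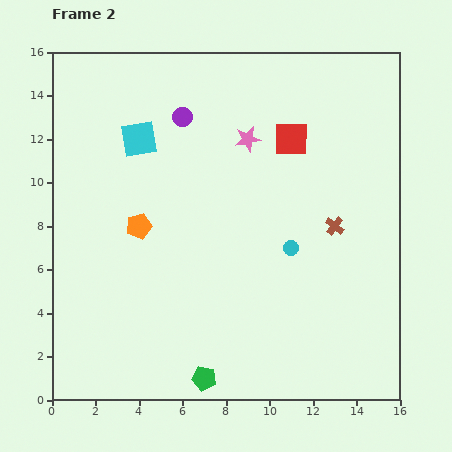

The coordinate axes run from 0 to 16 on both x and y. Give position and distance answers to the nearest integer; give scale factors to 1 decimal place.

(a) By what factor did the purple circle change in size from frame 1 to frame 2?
0.7×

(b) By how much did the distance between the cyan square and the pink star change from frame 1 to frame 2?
-1

Distance in frame 1: 6. Distance in frame 2: 5.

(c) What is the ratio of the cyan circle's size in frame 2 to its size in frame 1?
0.6×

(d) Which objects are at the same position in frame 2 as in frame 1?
the cyan circle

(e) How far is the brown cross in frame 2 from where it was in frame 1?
4

The brown cross moved from (15, 11) to (13, 8), a distance of √(2² + 3²) ≈ 4.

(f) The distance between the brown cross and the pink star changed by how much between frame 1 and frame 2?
+3

Distance in frame 1: 3. Distance in frame 2: 6.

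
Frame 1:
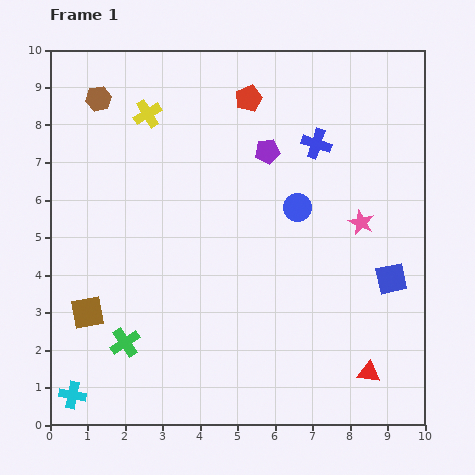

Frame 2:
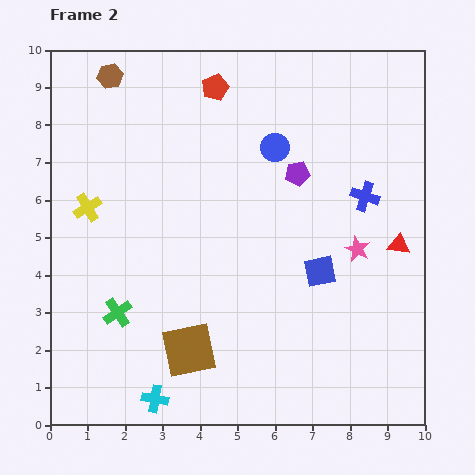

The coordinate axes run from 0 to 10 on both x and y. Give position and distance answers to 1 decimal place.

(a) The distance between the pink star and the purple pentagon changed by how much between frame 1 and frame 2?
-0.5

Distance in frame 1: 3.1. Distance in frame 2: 2.6.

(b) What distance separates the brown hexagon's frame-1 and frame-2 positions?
0.7

The brown hexagon moved from (1.3, 8.7) to (1.6, 9.3), a distance of √(0.3² + 0.6²) ≈ 0.7.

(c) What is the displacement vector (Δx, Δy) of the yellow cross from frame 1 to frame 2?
(-1.6, -2.5)

The yellow cross was at (2.6, 8.3) in frame 1 and (1.0, 5.8) in frame 2.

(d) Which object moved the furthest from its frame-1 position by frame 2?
the red triangle

(moved 3.5; next 3.0)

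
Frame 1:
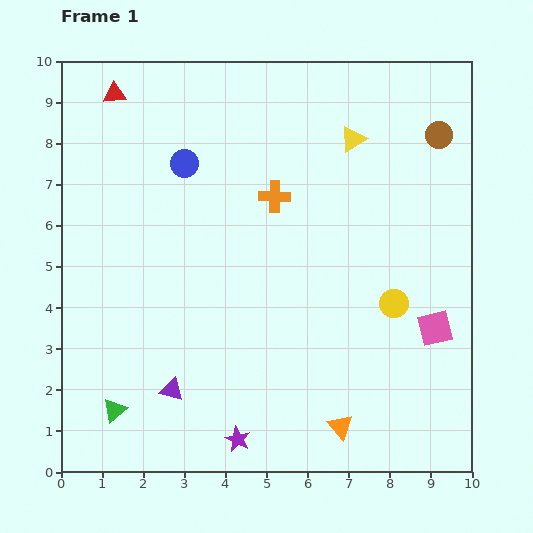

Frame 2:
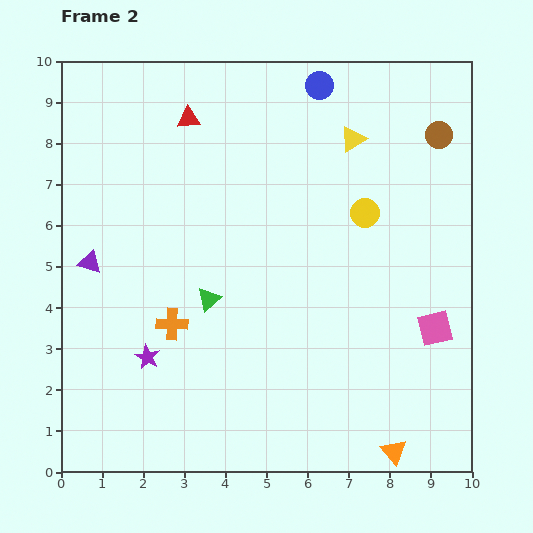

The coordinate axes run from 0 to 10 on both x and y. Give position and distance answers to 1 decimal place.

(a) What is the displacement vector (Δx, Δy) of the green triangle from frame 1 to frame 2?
(2.3, 2.7)

The green triangle was at (1.3, 1.5) in frame 1 and (3.6, 4.2) in frame 2.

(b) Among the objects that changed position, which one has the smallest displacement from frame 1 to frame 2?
the orange triangle

(moved 1.4)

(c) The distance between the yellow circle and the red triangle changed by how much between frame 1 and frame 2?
-3.6

Distance in frame 1: 8.5. Distance in frame 2: 4.9.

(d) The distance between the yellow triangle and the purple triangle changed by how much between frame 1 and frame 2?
-0.4

Distance in frame 1: 7.5. Distance in frame 2: 7.1.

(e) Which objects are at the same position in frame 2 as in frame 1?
the pink square, the brown circle, the yellow triangle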